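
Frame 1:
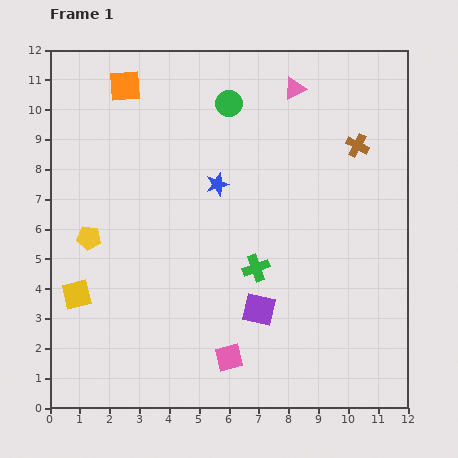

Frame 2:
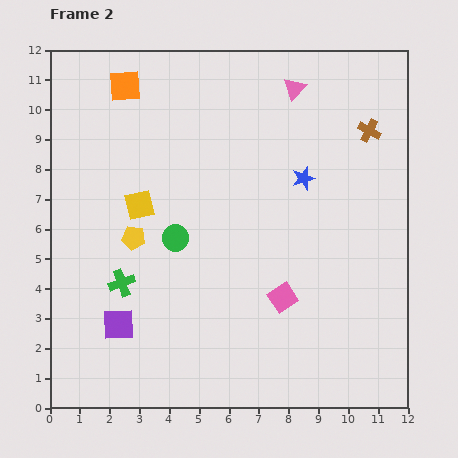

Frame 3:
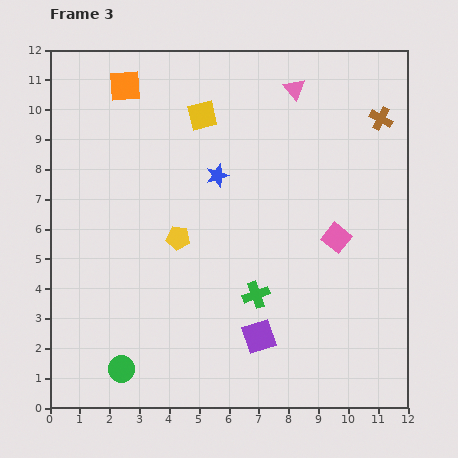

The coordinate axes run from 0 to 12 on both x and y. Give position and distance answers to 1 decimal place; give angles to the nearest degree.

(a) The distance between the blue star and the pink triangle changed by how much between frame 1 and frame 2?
-1.1

Distance in frame 1: 4.1. Distance in frame 2: 3.0.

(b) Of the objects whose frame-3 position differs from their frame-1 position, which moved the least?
the blue star

(moved 0.3)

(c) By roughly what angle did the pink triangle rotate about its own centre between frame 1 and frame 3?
43° counter-clockwise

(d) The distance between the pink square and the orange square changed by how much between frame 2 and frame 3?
-0.2

Distance in frame 2: 8.9. Distance in frame 3: 8.7.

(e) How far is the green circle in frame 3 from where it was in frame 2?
4.8

The green circle moved from (4.2, 5.7) to (2.4, 1.3), a distance of √(1.8² + 4.4²) ≈ 4.8.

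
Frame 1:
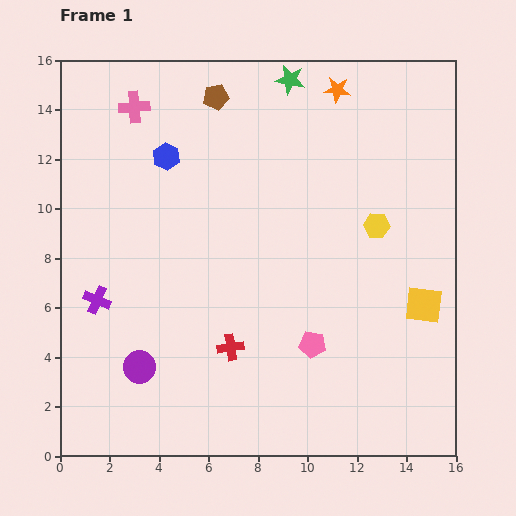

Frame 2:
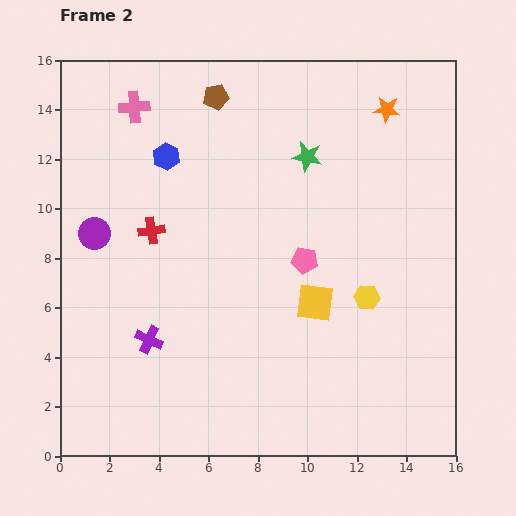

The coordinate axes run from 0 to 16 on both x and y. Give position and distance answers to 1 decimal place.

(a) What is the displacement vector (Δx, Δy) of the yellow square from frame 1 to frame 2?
(-4.4, 0.1)

The yellow square was at (14.7, 6.1) in frame 1 and (10.3, 6.2) in frame 2.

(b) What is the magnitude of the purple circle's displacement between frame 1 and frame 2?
5.7

The purple circle moved from (3.2, 3.6) to (1.4, 9.0), a distance of √(1.8² + 5.4²) ≈ 5.7.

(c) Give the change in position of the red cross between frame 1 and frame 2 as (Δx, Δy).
(-3.2, 4.7)

The red cross was at (6.9, 4.4) in frame 1 and (3.7, 9.1) in frame 2.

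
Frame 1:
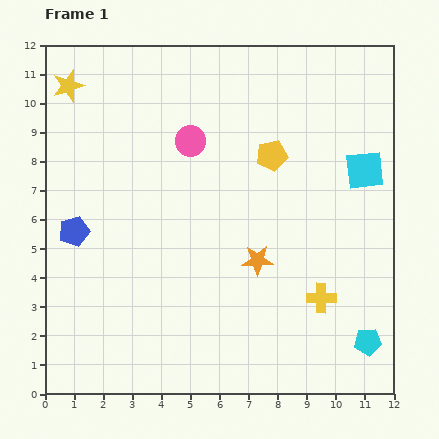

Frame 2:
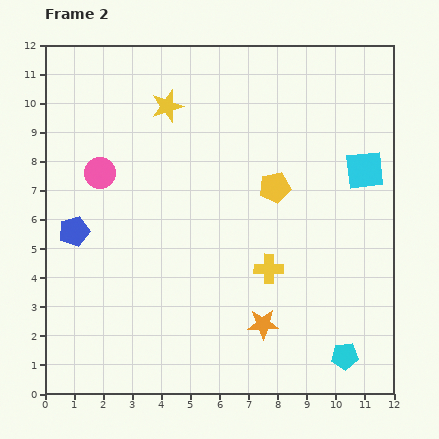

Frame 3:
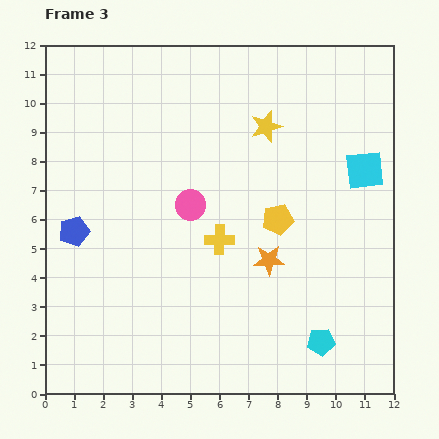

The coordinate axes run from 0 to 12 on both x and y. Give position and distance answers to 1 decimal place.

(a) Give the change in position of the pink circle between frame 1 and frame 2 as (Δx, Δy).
(-3.1, -1.1)

The pink circle was at (5.0, 8.7) in frame 1 and (1.9, 7.6) in frame 2.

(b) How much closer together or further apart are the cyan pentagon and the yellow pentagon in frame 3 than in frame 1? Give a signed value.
-2.7

Distance in frame 1: 7.2. Distance in frame 3: 4.5.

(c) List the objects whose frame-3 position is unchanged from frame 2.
the blue pentagon, the cyan square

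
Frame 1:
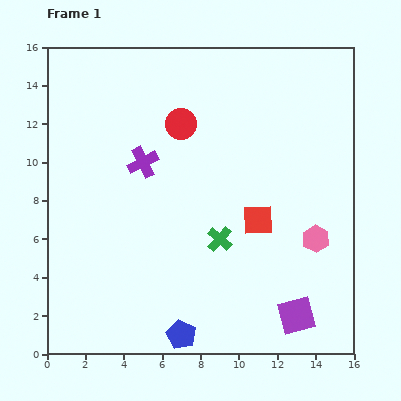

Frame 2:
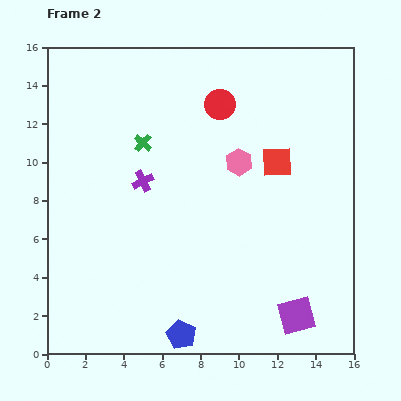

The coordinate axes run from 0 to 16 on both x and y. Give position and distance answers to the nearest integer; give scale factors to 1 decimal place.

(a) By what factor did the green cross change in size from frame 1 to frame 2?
0.7×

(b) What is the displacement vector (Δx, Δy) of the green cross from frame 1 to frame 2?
(-4, 5)

The green cross was at (9, 6) in frame 1 and (5, 11) in frame 2.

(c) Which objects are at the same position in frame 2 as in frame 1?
the purple square, the blue pentagon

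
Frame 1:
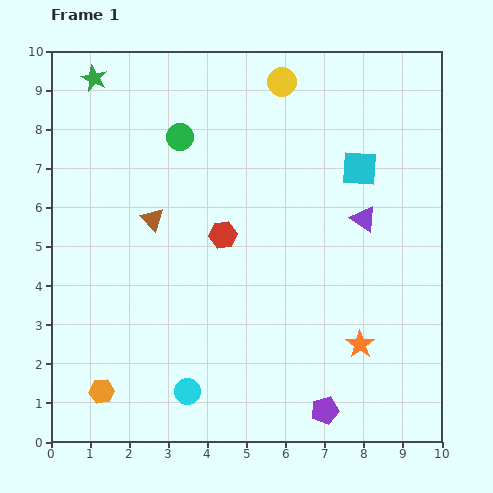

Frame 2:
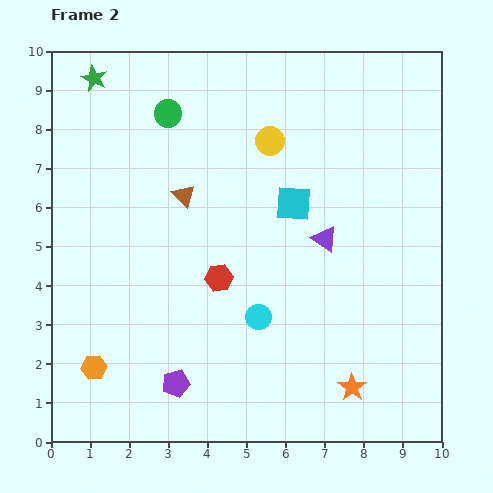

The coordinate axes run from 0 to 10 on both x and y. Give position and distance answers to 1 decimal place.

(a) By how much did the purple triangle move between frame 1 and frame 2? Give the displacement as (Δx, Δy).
(-1.0, -0.5)

The purple triangle was at (8.0, 5.7) in frame 1 and (7.0, 5.2) in frame 2.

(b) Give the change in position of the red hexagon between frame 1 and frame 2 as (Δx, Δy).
(-0.1, -1.1)

The red hexagon was at (4.4, 5.3) in frame 1 and (4.3, 4.2) in frame 2.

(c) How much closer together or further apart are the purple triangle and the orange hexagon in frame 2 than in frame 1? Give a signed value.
-1.2

Distance in frame 1: 8.0. Distance in frame 2: 6.8.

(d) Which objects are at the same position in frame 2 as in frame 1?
the green star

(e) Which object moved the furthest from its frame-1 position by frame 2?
the purple pentagon

(moved 3.9; next 2.6)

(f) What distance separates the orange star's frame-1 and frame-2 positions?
1.1

The orange star moved from (7.9, 2.5) to (7.7, 1.4), a distance of √(0.2² + 1.1²) ≈ 1.1.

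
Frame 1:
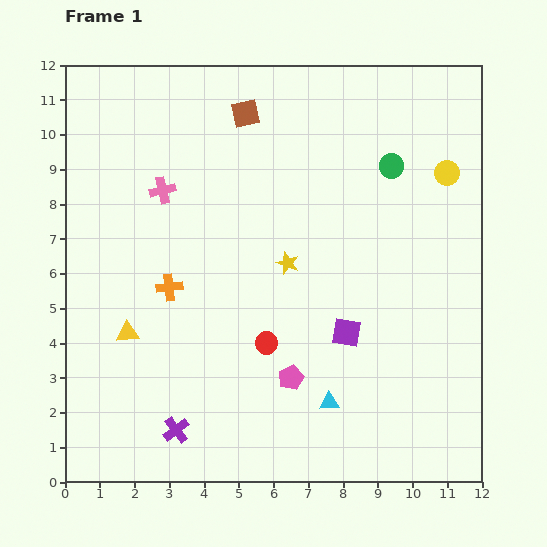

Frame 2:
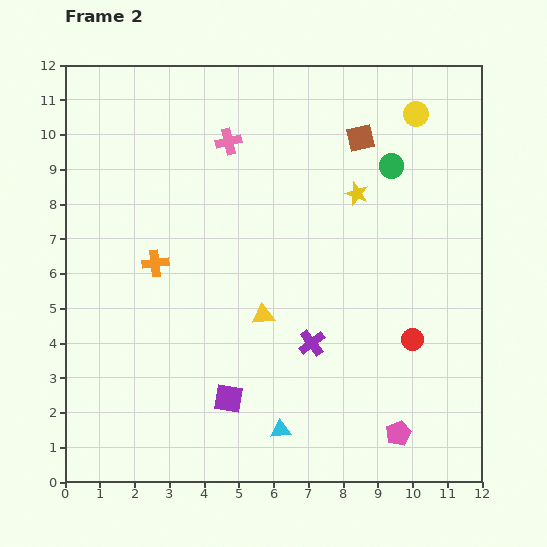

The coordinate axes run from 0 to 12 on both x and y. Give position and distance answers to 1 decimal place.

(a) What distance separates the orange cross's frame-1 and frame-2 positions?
0.8

The orange cross moved from (3.0, 5.6) to (2.6, 6.3), a distance of √(0.4² + 0.7²) ≈ 0.8.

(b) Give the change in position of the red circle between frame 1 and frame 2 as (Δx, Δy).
(4.2, 0.1)

The red circle was at (5.8, 4.0) in frame 1 and (10.0, 4.1) in frame 2.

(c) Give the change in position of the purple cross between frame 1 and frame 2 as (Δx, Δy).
(3.9, 2.5)

The purple cross was at (3.2, 1.5) in frame 1 and (7.1, 4.0) in frame 2.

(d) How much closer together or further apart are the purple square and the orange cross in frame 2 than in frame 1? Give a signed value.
-0.9

Distance in frame 1: 5.3. Distance in frame 2: 4.4.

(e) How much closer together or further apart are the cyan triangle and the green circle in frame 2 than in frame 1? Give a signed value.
+1.2

Distance in frame 1: 7.0. Distance in frame 2: 8.2.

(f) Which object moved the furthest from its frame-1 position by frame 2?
the purple cross

(moved 4.6; next 4.2)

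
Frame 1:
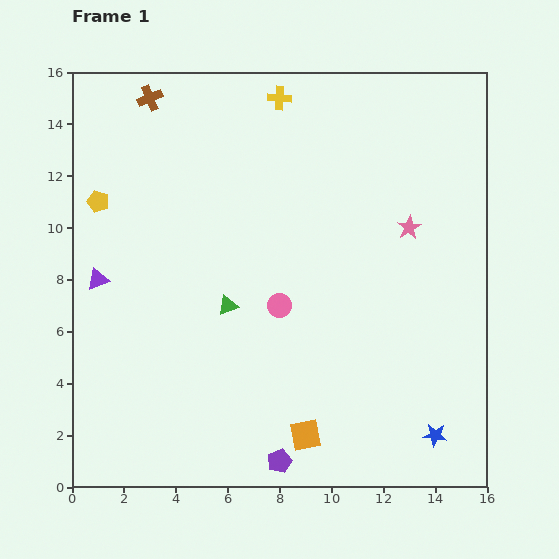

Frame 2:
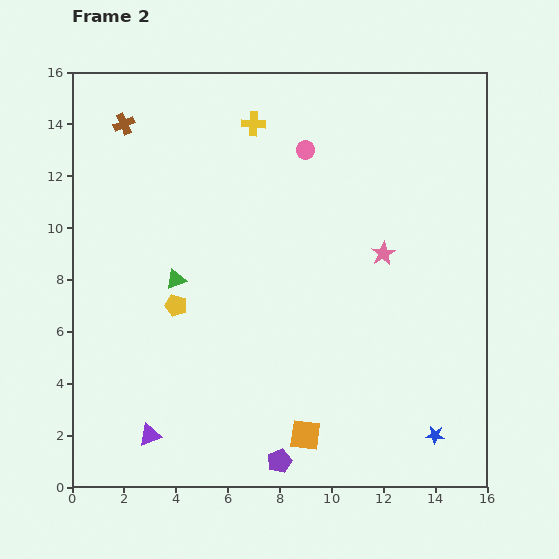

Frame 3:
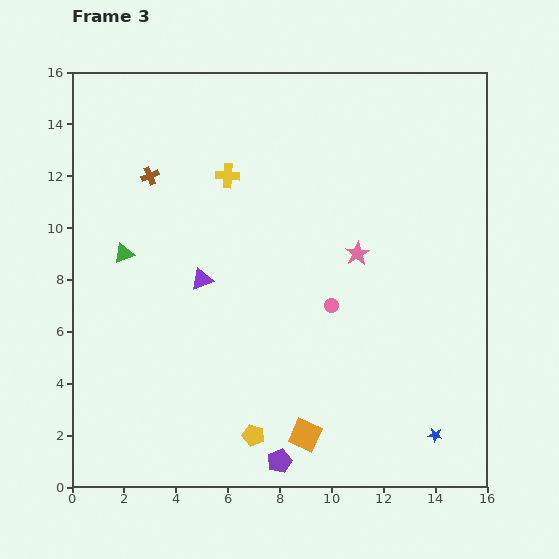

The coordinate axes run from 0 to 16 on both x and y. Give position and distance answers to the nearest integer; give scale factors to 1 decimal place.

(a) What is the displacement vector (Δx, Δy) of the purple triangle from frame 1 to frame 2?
(2, -6)

The purple triangle was at (1, 8) in frame 1 and (3, 2) in frame 2.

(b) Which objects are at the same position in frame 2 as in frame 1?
the orange square, the purple pentagon, the blue star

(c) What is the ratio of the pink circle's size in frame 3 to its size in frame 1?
0.6×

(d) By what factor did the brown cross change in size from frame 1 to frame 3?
0.7×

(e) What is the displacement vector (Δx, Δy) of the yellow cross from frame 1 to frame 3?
(-2, -3)

The yellow cross was at (8, 15) in frame 1 and (6, 12) in frame 3.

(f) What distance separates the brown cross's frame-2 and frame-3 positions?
2

The brown cross moved from (2, 14) to (3, 12), a distance of √(1² + 2²) ≈ 2.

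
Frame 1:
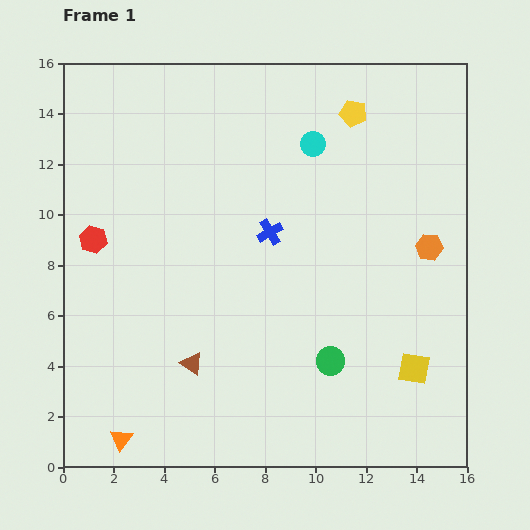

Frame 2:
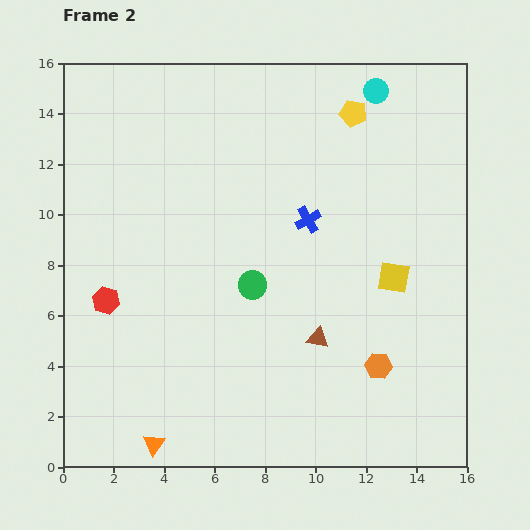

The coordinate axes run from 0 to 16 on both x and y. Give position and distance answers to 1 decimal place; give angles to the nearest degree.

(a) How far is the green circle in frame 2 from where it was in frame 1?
4.3

The green circle moved from (10.6, 4.2) to (7.5, 7.2), a distance of √(3.1² + 3.0²) ≈ 4.3.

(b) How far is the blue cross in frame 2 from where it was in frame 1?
1.6

The blue cross moved from (8.2, 9.3) to (9.7, 9.8), a distance of √(1.5² + 0.5²) ≈ 1.6.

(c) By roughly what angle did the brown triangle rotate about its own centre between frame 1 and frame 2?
24° counter-clockwise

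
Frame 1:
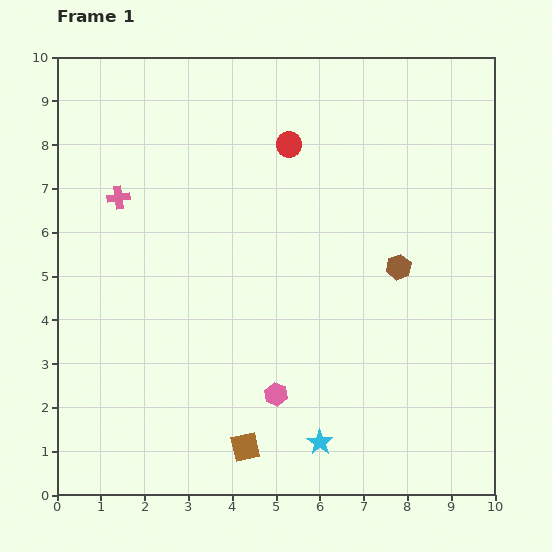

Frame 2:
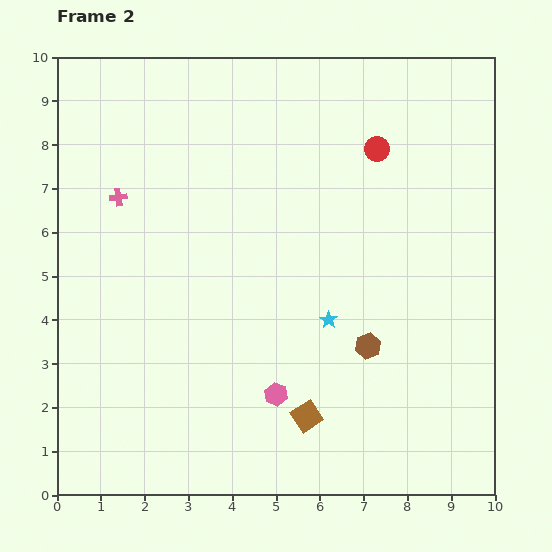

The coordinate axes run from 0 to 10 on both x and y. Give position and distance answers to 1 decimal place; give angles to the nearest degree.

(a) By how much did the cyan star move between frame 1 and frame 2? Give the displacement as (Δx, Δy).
(0.2, 2.8)

The cyan star was at (6.0, 1.2) in frame 1 and (6.2, 4.0) in frame 2.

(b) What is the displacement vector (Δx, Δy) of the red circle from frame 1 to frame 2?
(2.0, -0.1)

The red circle was at (5.3, 8.0) in frame 1 and (7.3, 7.9) in frame 2.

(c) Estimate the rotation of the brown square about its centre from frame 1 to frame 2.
21° counter-clockwise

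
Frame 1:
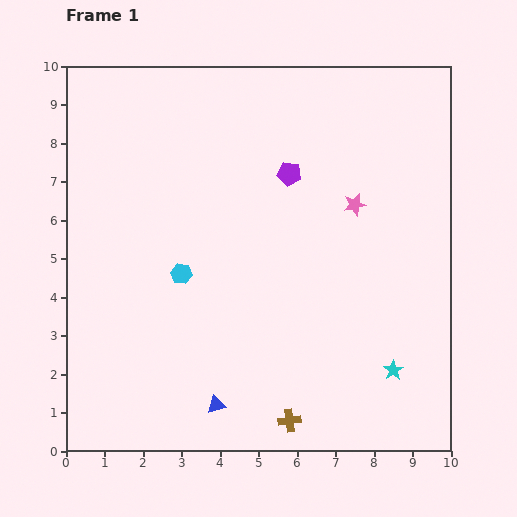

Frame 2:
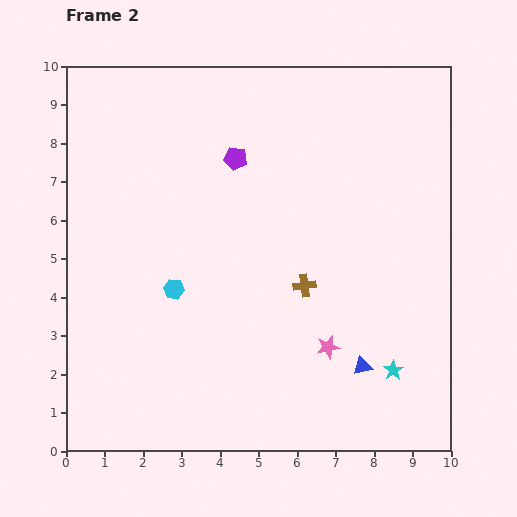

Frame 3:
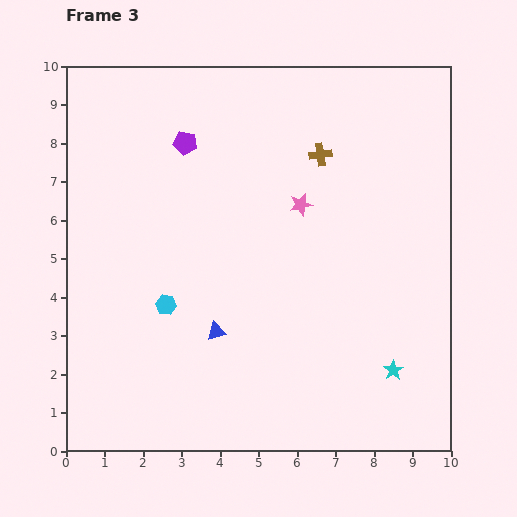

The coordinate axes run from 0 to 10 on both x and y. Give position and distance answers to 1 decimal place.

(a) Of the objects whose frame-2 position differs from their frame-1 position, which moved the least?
the cyan hexagon

(moved 0.4)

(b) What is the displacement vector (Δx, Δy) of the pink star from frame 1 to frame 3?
(-1.4, 0.0)

The pink star was at (7.5, 6.4) in frame 1 and (6.1, 6.4) in frame 3.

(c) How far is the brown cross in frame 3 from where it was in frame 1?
6.9

The brown cross moved from (5.8, 0.8) to (6.6, 7.7), a distance of √(0.8² + 6.9²) ≈ 6.9.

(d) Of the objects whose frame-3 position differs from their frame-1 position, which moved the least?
the cyan hexagon

(moved 0.9)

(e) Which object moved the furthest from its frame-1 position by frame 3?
the brown cross

(moved 6.9; next 2.8)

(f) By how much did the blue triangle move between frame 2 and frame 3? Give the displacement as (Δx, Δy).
(-3.8, 0.9)

The blue triangle was at (7.7, 2.2) in frame 2 and (3.9, 3.1) in frame 3.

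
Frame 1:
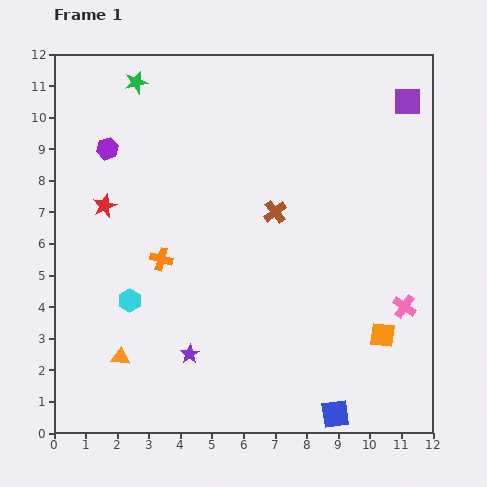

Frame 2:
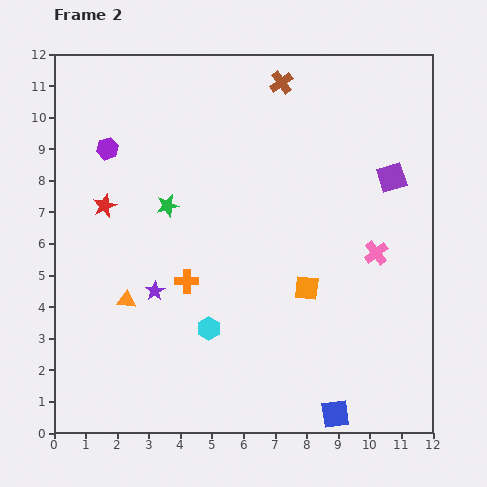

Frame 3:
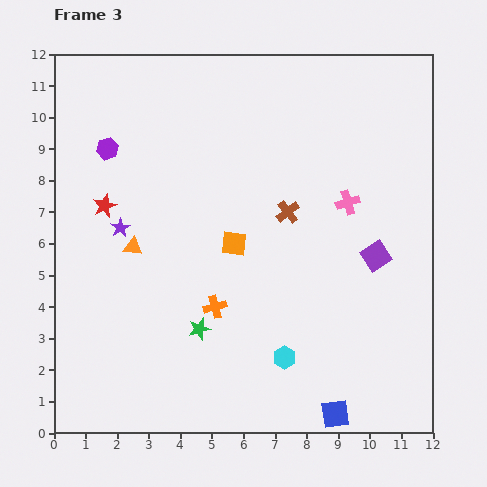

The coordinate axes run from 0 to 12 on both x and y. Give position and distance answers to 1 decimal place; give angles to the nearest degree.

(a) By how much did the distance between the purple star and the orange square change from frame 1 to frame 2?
-1.3

Distance in frame 1: 6.1. Distance in frame 2: 4.8.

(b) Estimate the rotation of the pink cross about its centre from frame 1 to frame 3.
38° clockwise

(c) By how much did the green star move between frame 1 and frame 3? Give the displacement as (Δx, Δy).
(2.0, -7.8)

The green star was at (2.6, 11.1) in frame 1 and (4.6, 3.3) in frame 3.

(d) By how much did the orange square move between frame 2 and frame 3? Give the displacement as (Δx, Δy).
(-2.3, 1.4)

The orange square was at (8.0, 4.6) in frame 2 and (5.7, 6.0) in frame 3.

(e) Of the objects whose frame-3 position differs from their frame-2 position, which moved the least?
the orange cross

(moved 1.2)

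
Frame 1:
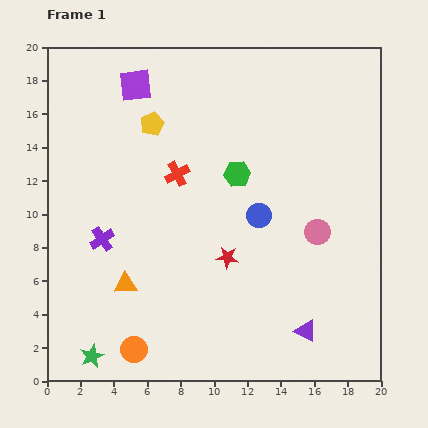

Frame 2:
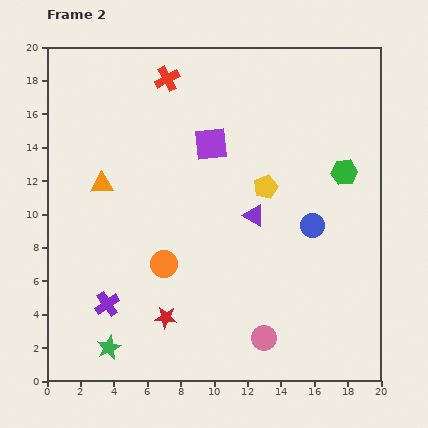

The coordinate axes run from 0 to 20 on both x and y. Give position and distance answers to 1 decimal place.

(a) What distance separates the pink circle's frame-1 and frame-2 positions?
7.1

The pink circle moved from (16.2, 8.9) to (13.0, 2.6), a distance of √(3.2² + 6.3²) ≈ 7.1.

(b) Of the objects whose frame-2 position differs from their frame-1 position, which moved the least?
the green star

(moved 1.1)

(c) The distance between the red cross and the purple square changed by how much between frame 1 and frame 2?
-1.2

Distance in frame 1: 5.9. Distance in frame 2: 4.7.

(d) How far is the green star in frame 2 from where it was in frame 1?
1.1

The green star moved from (2.7, 1.5) to (3.7, 2.0), a distance of √(1.0² + 0.5²) ≈ 1.1.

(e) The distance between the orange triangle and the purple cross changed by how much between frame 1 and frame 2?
+4.2

Distance in frame 1: 3.0. Distance in frame 2: 7.2.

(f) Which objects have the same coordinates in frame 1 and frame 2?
none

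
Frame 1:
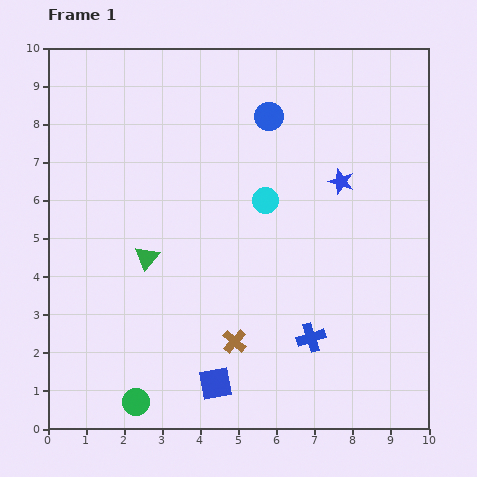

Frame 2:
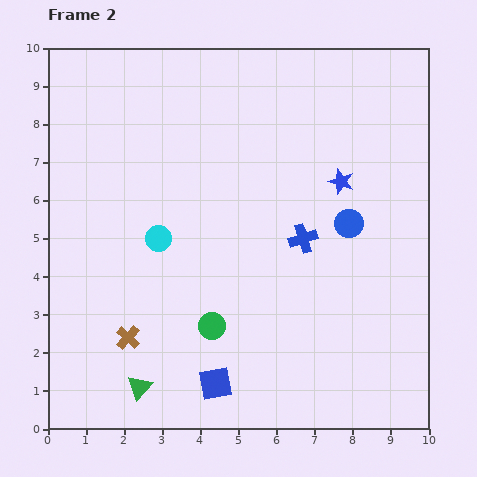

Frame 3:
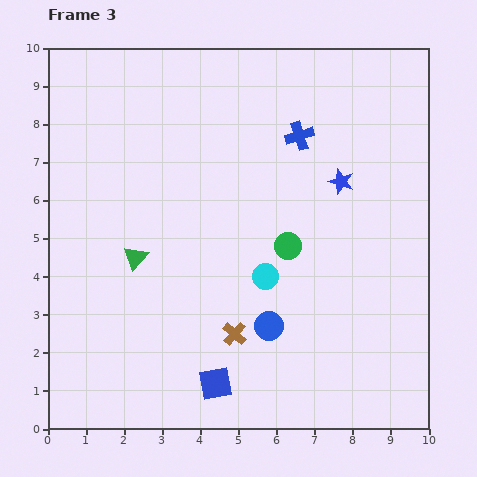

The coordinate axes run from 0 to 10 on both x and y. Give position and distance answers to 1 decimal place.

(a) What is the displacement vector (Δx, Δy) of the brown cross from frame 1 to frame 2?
(-2.8, 0.1)

The brown cross was at (4.9, 2.3) in frame 1 and (2.1, 2.4) in frame 2.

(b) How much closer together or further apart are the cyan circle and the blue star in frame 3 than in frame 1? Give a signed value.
+1.1

Distance in frame 1: 2.1. Distance in frame 3: 3.2.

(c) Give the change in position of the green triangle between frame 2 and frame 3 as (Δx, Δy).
(-0.1, 3.4)

The green triangle was at (2.4, 1.1) in frame 2 and (2.3, 4.5) in frame 3.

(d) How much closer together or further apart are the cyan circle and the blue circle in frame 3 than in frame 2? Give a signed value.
-3.7

Distance in frame 2: 5.0. Distance in frame 3: 1.3.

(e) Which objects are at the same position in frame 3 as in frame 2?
the blue square, the blue star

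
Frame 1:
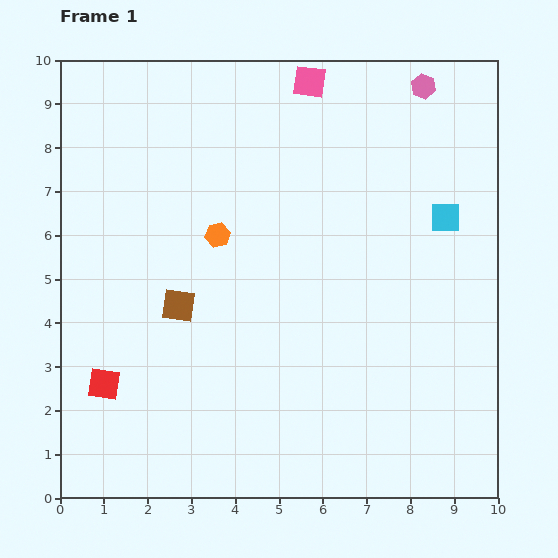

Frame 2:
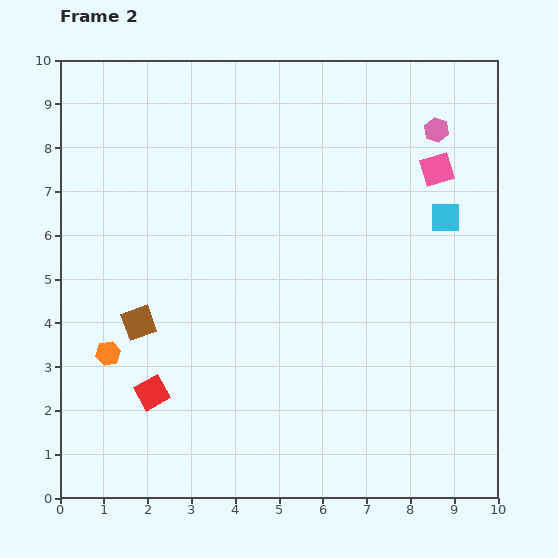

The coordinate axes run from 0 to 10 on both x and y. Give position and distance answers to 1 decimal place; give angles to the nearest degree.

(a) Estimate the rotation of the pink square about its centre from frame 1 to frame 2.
24° counter-clockwise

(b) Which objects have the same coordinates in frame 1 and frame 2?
the cyan square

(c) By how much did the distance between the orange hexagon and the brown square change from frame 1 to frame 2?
-0.8

Distance in frame 1: 1.8. Distance in frame 2: 1.0.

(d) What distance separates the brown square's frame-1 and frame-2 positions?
1.0

The brown square moved from (2.7, 4.4) to (1.8, 4.0), a distance of √(0.9² + 0.4²) ≈ 1.0.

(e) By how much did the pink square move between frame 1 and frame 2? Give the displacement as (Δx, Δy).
(2.9, -2.0)

The pink square was at (5.7, 9.5) in frame 1 and (8.6, 7.5) in frame 2.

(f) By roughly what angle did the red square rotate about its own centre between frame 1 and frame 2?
38° counter-clockwise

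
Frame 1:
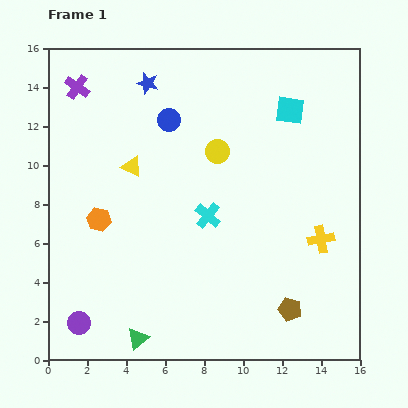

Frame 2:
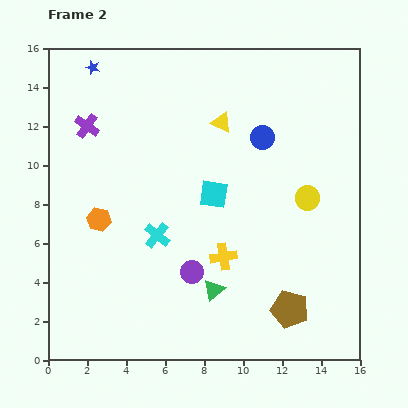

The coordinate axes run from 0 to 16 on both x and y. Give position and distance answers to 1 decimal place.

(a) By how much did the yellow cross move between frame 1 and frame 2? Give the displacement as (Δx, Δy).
(-5.0, -0.9)

The yellow cross was at (14.0, 6.2) in frame 1 and (9.0, 5.3) in frame 2.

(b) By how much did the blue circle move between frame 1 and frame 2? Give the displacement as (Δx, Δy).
(4.8, -0.9)

The blue circle was at (6.2, 12.3) in frame 1 and (11.0, 11.4) in frame 2.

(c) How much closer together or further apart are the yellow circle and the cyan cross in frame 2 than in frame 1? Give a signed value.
+4.6

Distance in frame 1: 3.3. Distance in frame 2: 7.9.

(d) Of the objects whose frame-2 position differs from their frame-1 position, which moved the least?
the purple cross

(moved 2.1)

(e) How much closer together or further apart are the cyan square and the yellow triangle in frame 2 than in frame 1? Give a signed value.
-4.9

Distance in frame 1: 8.6. Distance in frame 2: 3.7.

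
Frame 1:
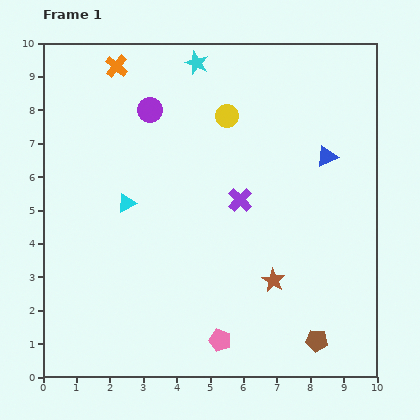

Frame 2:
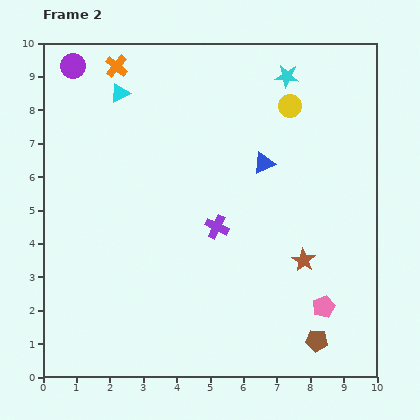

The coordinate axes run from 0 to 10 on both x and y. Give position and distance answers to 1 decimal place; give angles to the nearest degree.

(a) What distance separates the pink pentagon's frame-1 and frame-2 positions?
3.3

The pink pentagon moved from (5.3, 1.1) to (8.4, 2.1), a distance of √(3.1² + 1.0²) ≈ 3.3.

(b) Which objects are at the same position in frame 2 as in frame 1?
the orange cross, the brown pentagon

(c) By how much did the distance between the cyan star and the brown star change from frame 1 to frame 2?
-1.4

Distance in frame 1: 6.9. Distance in frame 2: 5.5.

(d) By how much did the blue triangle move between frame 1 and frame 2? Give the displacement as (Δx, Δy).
(-1.9, -0.2)

The blue triangle was at (8.5, 6.6) in frame 1 and (6.6, 6.4) in frame 2.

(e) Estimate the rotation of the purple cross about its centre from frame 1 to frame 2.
20° counter-clockwise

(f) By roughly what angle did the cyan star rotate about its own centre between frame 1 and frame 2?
16° counter-clockwise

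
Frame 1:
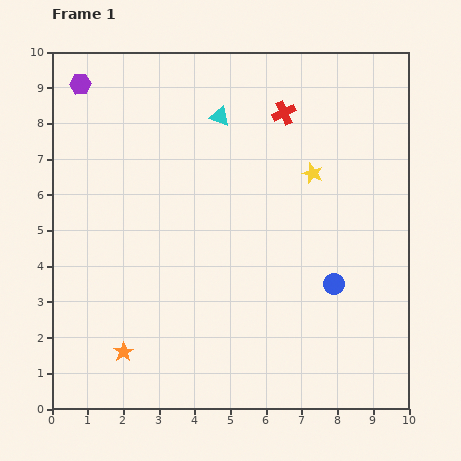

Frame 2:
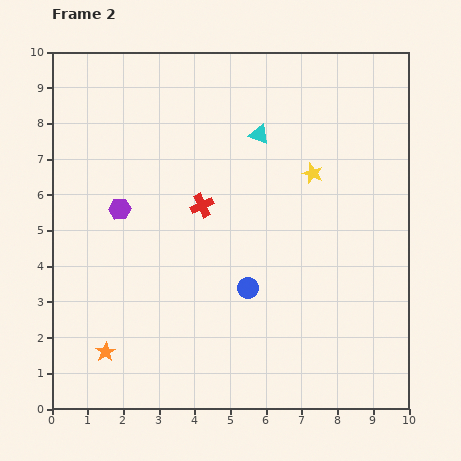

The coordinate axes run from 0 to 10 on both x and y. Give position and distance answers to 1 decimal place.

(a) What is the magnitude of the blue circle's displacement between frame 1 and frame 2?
2.4

The blue circle moved from (7.9, 3.5) to (5.5, 3.4), a distance of √(2.4² + 0.1²) ≈ 2.4.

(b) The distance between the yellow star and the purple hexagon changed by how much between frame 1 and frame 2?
-1.5

Distance in frame 1: 7.0. Distance in frame 2: 5.5.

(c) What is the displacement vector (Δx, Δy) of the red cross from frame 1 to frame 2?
(-2.3, -2.6)

The red cross was at (6.5, 8.3) in frame 1 and (4.2, 5.7) in frame 2.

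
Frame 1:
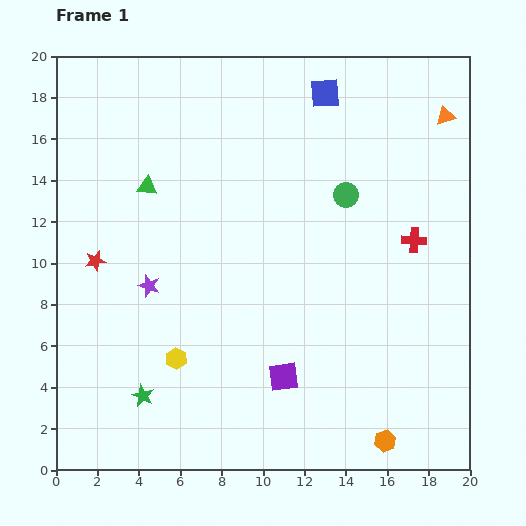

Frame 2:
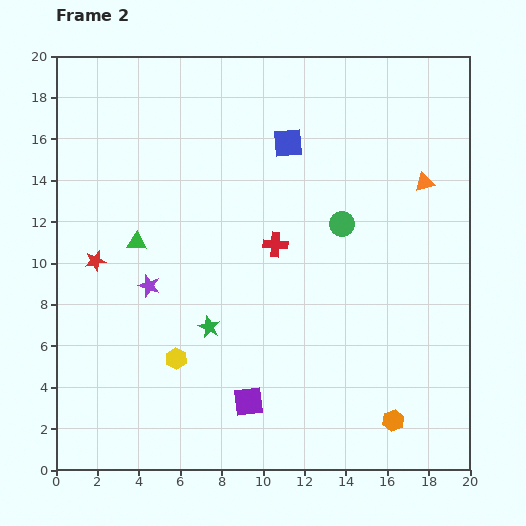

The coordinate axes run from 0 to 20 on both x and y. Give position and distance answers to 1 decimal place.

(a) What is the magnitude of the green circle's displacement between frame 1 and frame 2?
1.4

The green circle moved from (14.0, 13.3) to (13.8, 11.9), a distance of √(0.2² + 1.4²) ≈ 1.4.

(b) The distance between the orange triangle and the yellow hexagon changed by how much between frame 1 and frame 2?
-2.8

Distance in frame 1: 17.5. Distance in frame 2: 14.7.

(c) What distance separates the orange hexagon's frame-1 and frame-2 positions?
1.1

The orange hexagon moved from (15.9, 1.4) to (16.3, 2.4), a distance of √(0.4² + 1.0²) ≈ 1.1.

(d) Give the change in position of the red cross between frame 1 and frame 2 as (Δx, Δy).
(-6.7, -0.2)

The red cross was at (17.3, 11.1) in frame 1 and (10.6, 10.9) in frame 2.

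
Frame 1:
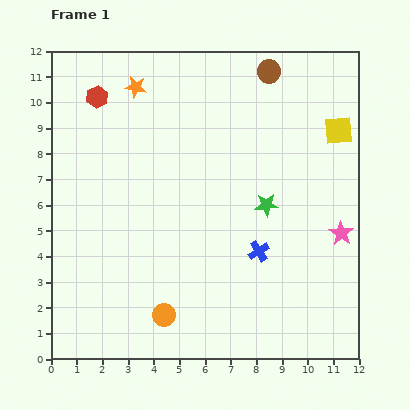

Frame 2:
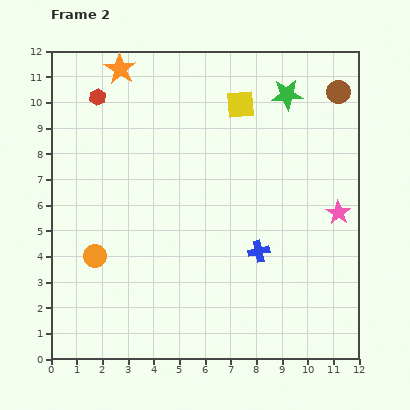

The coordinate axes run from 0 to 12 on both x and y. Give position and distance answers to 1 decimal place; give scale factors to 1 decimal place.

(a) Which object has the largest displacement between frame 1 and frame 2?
the green star

(moved 4.4; next 3.9)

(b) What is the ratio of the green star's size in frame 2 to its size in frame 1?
1.3×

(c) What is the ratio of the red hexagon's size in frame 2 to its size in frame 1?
0.8×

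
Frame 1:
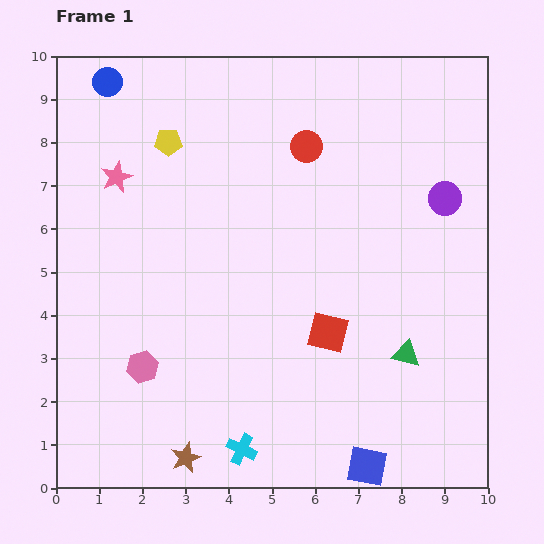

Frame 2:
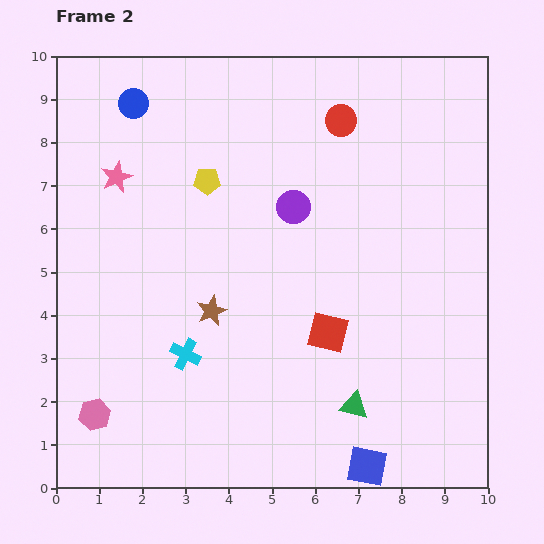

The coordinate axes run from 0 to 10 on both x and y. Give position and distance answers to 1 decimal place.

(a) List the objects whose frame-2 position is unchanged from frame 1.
the pink star, the red square, the blue square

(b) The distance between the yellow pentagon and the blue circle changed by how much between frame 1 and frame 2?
+0.5

Distance in frame 1: 2.0. Distance in frame 2: 2.5.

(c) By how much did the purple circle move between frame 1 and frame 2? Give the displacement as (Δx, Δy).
(-3.5, -0.2)

The purple circle was at (9.0, 6.7) in frame 1 and (5.5, 6.5) in frame 2.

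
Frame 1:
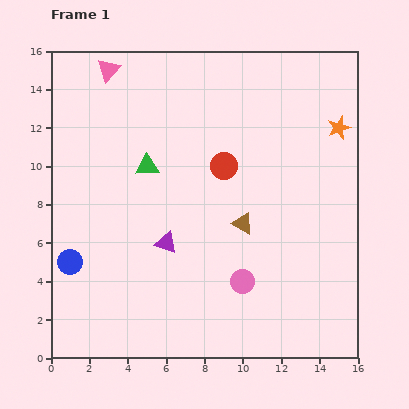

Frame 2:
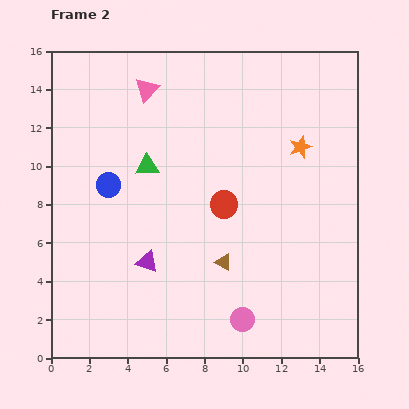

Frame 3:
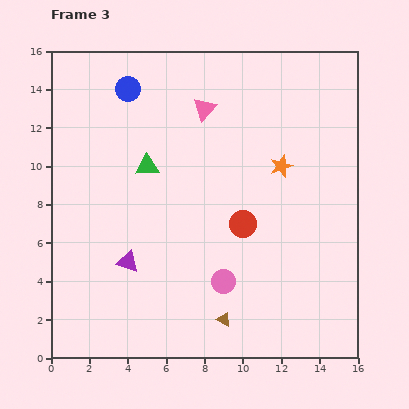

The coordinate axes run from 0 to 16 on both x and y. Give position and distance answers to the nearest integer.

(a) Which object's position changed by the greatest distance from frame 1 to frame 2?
the blue circle

(moved 4; next 2)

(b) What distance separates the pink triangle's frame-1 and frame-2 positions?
2

The pink triangle moved from (3, 15) to (5, 14), a distance of √(2² + 1²) ≈ 2.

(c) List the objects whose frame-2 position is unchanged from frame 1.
the green triangle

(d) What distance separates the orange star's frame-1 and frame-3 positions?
4

The orange star moved from (15, 12) to (12, 10), a distance of √(3² + 2²) ≈ 4.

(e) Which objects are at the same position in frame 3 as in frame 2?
the green triangle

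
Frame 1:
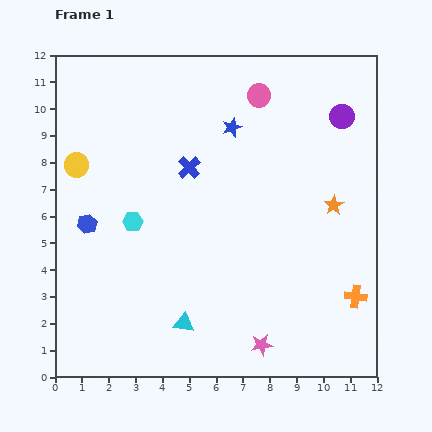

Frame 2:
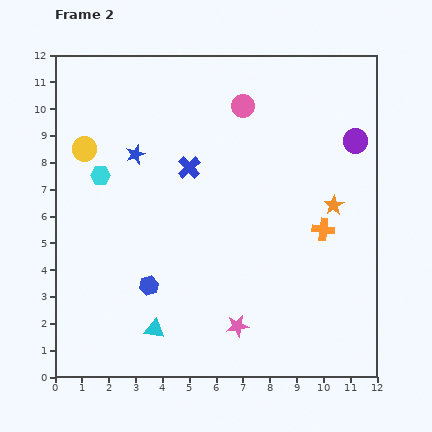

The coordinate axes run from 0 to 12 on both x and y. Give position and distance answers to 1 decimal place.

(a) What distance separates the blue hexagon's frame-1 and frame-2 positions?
3.3

The blue hexagon moved from (1.2, 5.7) to (3.5, 3.4), a distance of √(2.3² + 2.3²) ≈ 3.3.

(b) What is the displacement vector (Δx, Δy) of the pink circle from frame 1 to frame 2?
(-0.6, -0.4)

The pink circle was at (7.6, 10.5) in frame 1 and (7.0, 10.1) in frame 2.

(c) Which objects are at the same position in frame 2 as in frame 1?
the orange star, the blue cross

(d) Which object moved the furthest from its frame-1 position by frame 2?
the blue star

(moved 3.7; next 3.3)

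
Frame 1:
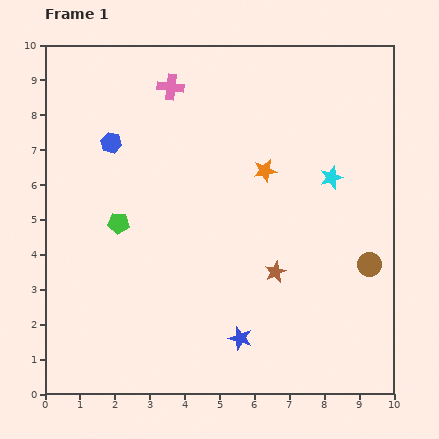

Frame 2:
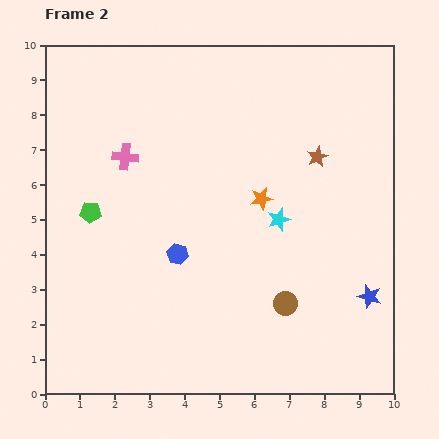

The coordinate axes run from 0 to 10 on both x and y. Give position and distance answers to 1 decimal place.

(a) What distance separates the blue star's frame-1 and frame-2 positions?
3.9

The blue star moved from (5.6, 1.6) to (9.3, 2.8), a distance of √(3.7² + 1.2²) ≈ 3.9.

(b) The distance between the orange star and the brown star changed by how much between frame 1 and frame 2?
-0.9

Distance in frame 1: 2.9. Distance in frame 2: 2.0.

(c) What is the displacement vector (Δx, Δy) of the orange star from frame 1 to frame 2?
(-0.1, -0.8)

The orange star was at (6.3, 6.4) in frame 1 and (6.2, 5.6) in frame 2.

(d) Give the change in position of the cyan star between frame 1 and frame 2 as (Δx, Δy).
(-1.5, -1.2)

The cyan star was at (8.2, 6.2) in frame 1 and (6.7, 5.0) in frame 2.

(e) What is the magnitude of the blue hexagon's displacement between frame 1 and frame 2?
3.7

The blue hexagon moved from (1.9, 7.2) to (3.8, 4.0), a distance of √(1.9² + 3.2²) ≈ 3.7.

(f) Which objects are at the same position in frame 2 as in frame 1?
none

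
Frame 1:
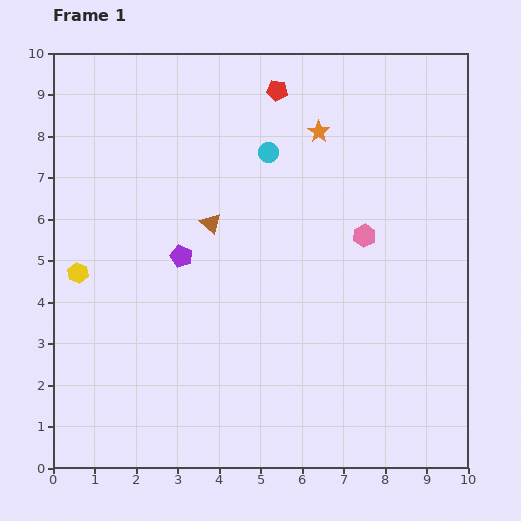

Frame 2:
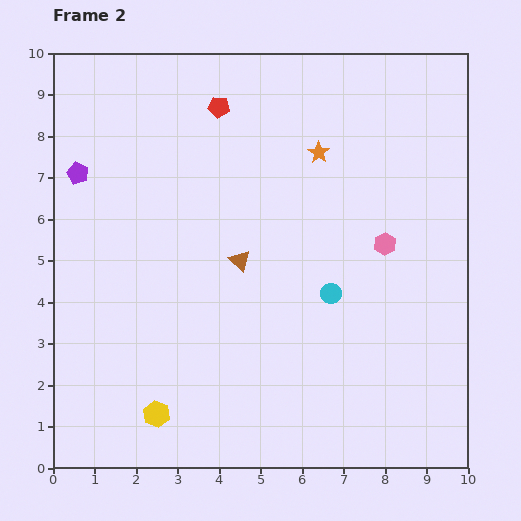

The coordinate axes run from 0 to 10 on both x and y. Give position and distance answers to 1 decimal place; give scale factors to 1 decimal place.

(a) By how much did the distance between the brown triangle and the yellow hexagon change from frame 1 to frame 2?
+0.8

Distance in frame 1: 3.4. Distance in frame 2: 4.2.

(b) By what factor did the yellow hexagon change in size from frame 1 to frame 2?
1.3×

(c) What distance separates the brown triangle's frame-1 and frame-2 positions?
1.1

The brown triangle moved from (3.8, 5.9) to (4.5, 5.0), a distance of √(0.7² + 0.9²) ≈ 1.1.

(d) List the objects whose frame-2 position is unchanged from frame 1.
none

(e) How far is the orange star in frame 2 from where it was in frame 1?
0.5

The orange star moved from (6.4, 8.1) to (6.4, 7.6), a distance of √(0.0² + 0.5²) ≈ 0.5.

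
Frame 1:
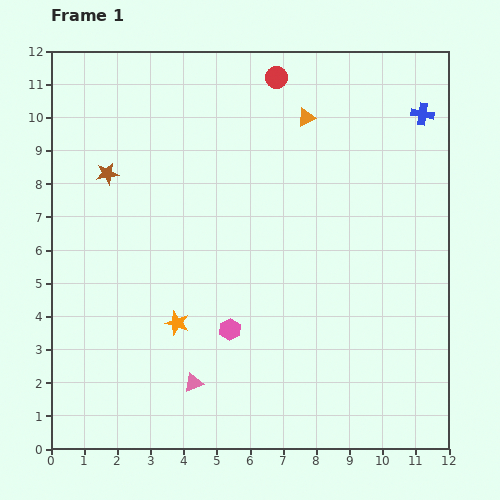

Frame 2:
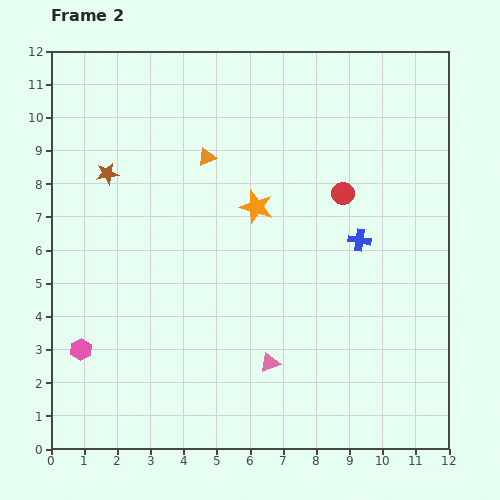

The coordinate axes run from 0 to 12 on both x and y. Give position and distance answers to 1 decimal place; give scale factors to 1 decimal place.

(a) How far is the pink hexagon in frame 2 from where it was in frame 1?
4.5

The pink hexagon moved from (5.4, 3.6) to (0.9, 3.0), a distance of √(4.5² + 0.6²) ≈ 4.5.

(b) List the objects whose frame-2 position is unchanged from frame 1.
the brown star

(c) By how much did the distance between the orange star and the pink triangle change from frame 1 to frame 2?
+2.8

Distance in frame 1: 1.9. Distance in frame 2: 4.7.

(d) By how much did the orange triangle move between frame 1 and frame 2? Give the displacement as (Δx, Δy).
(-3.0, -1.2)

The orange triangle was at (7.7, 10.0) in frame 1 and (4.7, 8.8) in frame 2.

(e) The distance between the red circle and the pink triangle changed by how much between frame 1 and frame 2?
-3.9

Distance in frame 1: 9.5. Distance in frame 2: 5.6.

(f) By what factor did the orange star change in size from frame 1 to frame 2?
1.4×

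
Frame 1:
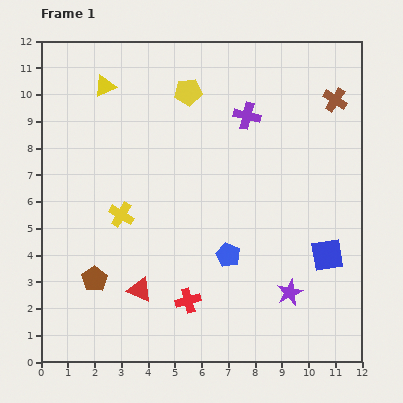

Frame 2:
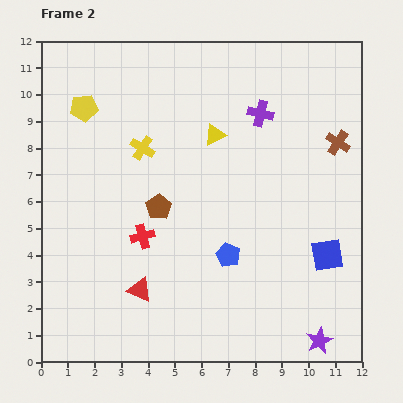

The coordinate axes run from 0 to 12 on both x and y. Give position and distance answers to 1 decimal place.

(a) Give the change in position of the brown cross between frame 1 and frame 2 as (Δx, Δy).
(0.1, -1.6)

The brown cross was at (11.0, 9.8) in frame 1 and (11.1, 8.2) in frame 2.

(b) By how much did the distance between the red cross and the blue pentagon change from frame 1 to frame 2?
+1.0

Distance in frame 1: 2.3. Distance in frame 2: 3.3.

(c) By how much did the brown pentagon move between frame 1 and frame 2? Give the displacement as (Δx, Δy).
(2.4, 2.7)

The brown pentagon was at (2.0, 3.1) in frame 1 and (4.4, 5.8) in frame 2.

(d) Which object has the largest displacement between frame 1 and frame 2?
the yellow triangle

(moved 4.5; next 3.9)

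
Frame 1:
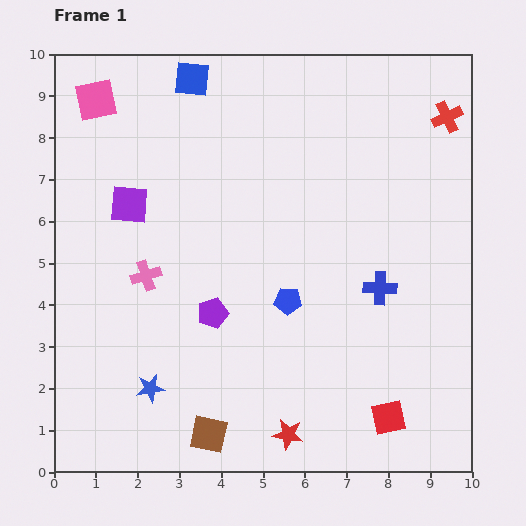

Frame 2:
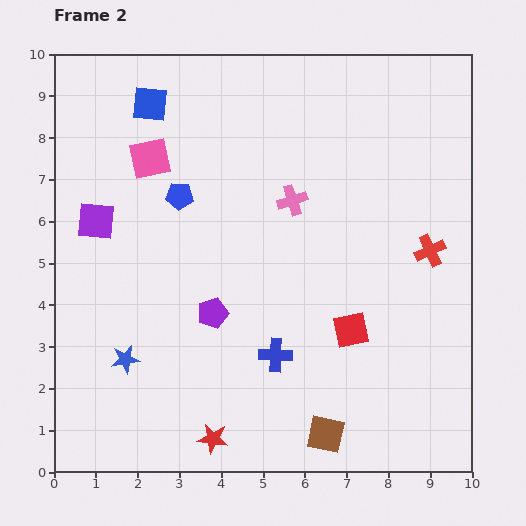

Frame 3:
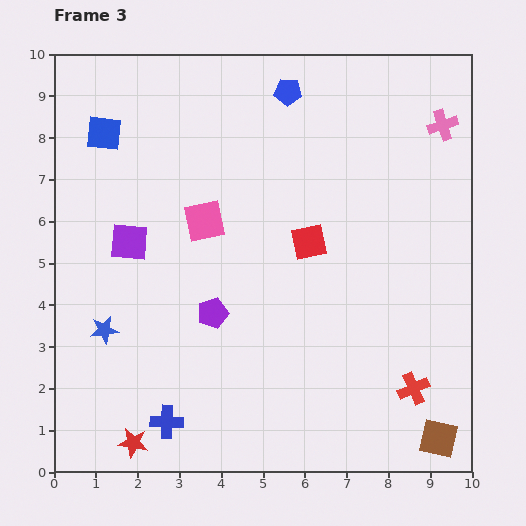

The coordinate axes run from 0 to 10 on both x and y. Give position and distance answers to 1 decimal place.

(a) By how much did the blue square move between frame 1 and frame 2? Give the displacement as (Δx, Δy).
(-1.0, -0.6)

The blue square was at (3.3, 9.4) in frame 1 and (2.3, 8.8) in frame 2.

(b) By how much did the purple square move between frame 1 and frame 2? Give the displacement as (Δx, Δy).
(-0.8, -0.4)

The purple square was at (1.8, 6.4) in frame 1 and (1.0, 6.0) in frame 2.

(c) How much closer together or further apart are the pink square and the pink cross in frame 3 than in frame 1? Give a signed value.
+1.7

Distance in frame 1: 4.4. Distance in frame 3: 6.1.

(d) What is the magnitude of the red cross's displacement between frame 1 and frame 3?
6.5

The red cross moved from (9.4, 8.5) to (8.6, 2.0), a distance of √(0.8² + 6.5²) ≈ 6.5.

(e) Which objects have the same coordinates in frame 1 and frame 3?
the purple pentagon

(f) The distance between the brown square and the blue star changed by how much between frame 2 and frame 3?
+3.3

Distance in frame 2: 5.1. Distance in frame 3: 8.4.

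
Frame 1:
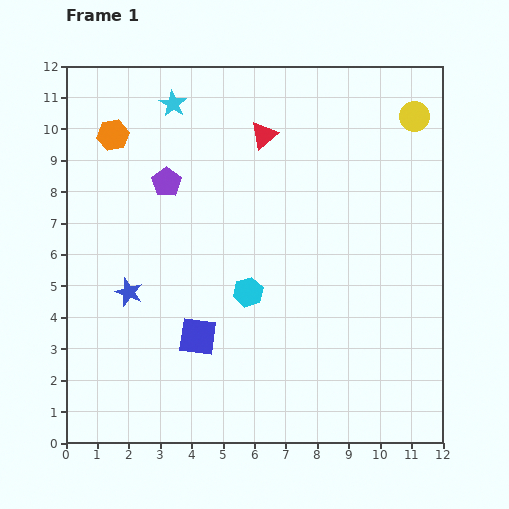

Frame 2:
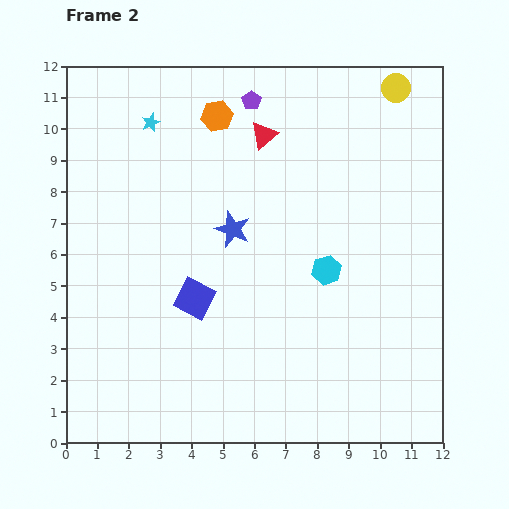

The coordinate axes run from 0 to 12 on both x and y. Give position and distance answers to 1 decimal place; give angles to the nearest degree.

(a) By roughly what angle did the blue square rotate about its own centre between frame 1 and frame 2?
19° clockwise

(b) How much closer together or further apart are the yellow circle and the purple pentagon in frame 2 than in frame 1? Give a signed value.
-3.6

Distance in frame 1: 8.2. Distance in frame 2: 4.6.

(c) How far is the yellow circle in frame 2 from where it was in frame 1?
1.1

The yellow circle moved from (11.1, 10.4) to (10.5, 11.3), a distance of √(0.6² + 0.9²) ≈ 1.1.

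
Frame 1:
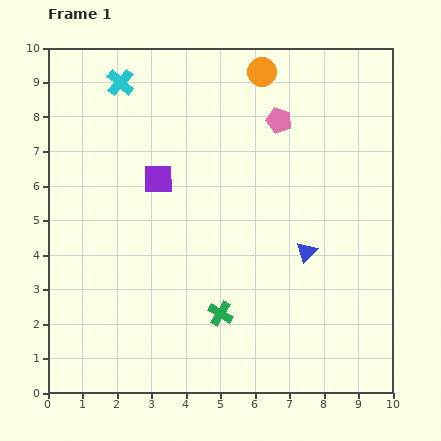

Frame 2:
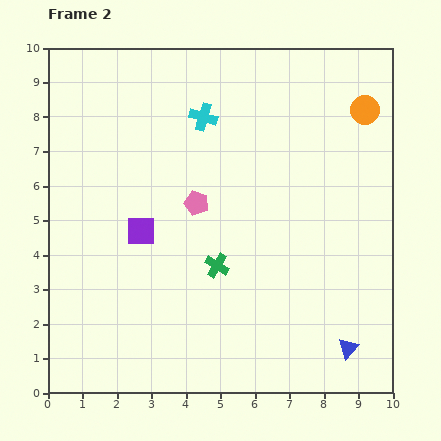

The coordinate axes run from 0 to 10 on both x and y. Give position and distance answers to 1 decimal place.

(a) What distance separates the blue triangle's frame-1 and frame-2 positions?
3.0

The blue triangle moved from (7.5, 4.1) to (8.7, 1.3), a distance of √(1.2² + 2.8²) ≈ 3.0.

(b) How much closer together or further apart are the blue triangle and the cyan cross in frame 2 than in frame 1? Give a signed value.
+0.6

Distance in frame 1: 7.3. Distance in frame 2: 7.9.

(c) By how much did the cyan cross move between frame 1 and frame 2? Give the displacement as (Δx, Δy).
(2.4, -1.0)

The cyan cross was at (2.1, 9.0) in frame 1 and (4.5, 8.0) in frame 2.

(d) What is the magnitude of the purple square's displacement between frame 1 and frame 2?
1.6

The purple square moved from (3.2, 6.2) to (2.7, 4.7), a distance of √(0.5² + 1.5²) ≈ 1.6.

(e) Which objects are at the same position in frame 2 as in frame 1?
none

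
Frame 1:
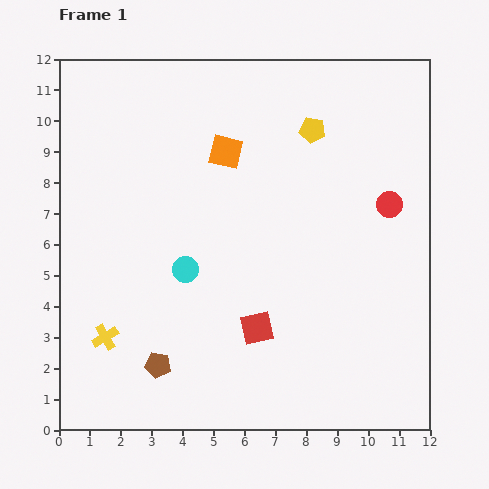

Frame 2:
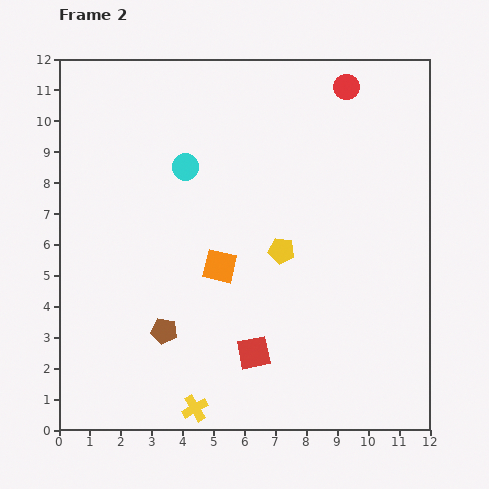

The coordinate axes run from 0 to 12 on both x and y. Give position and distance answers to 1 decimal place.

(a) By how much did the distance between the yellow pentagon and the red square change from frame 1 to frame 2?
-3.2

Distance in frame 1: 6.6. Distance in frame 2: 3.4.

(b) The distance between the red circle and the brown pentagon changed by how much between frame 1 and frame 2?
+0.8

Distance in frame 1: 9.1. Distance in frame 2: 9.9.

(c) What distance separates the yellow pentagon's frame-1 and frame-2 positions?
4.0

The yellow pentagon moved from (8.2, 9.7) to (7.2, 5.8), a distance of √(1.0² + 3.9²) ≈ 4.0.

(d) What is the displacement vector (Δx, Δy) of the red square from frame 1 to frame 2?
(-0.1, -0.8)

The red square was at (6.4, 3.3) in frame 1 and (6.3, 2.5) in frame 2.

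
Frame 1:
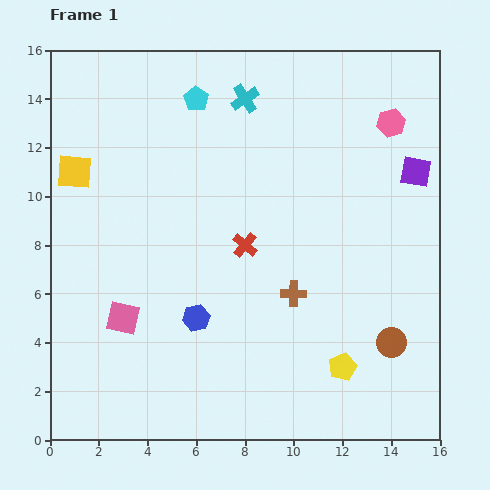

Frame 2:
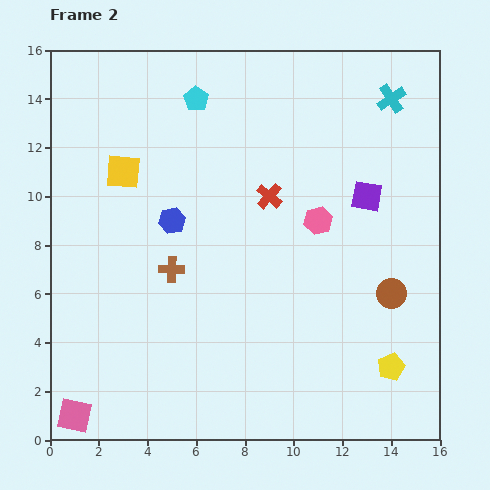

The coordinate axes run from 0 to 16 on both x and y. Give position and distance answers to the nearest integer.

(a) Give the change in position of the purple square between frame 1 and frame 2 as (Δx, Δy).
(-2, -1)

The purple square was at (15, 11) in frame 1 and (13, 10) in frame 2.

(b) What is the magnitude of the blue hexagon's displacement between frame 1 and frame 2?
4

The blue hexagon moved from (6, 5) to (5, 9), a distance of √(1² + 4²) ≈ 4.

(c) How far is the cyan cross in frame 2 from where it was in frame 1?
6

The cyan cross moved from (8, 14) to (14, 14), a distance of √(6² + 0²) ≈ 6.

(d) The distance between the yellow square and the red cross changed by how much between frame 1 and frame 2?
-2

Distance in frame 1: 8. Distance in frame 2: 6.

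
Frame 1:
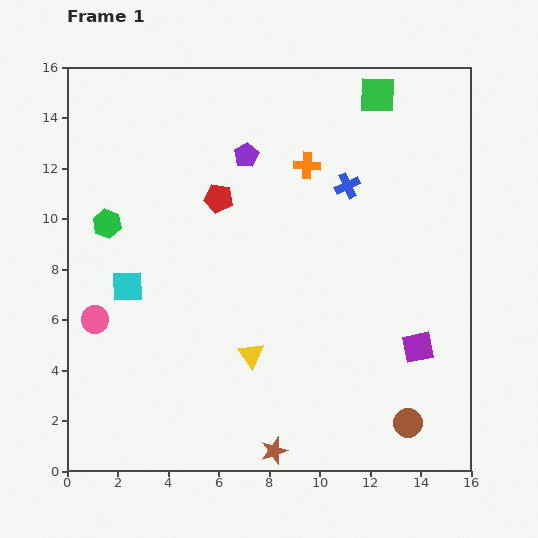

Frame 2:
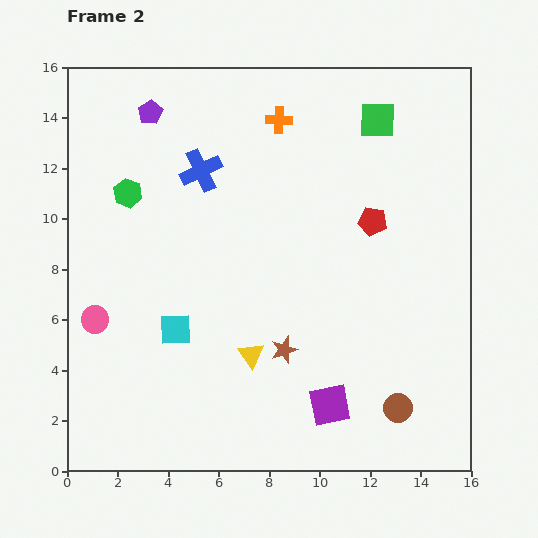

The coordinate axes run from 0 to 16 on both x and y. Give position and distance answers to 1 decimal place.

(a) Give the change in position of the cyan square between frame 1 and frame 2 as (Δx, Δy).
(1.9, -1.7)

The cyan square was at (2.4, 7.3) in frame 1 and (4.3, 5.6) in frame 2.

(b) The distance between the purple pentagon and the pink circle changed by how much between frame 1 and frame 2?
-0.3

Distance in frame 1: 8.8. Distance in frame 2: 8.5.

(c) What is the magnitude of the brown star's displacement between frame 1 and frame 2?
4.0

The brown star moved from (8.2, 0.8) to (8.6, 4.8), a distance of √(0.4² + 4.0²) ≈ 4.0.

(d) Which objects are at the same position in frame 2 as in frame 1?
the pink circle, the yellow triangle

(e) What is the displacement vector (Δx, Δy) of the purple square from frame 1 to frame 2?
(-3.5, -2.3)

The purple square was at (13.9, 4.9) in frame 1 and (10.4, 2.6) in frame 2.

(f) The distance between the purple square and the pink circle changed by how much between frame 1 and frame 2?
-2.9

Distance in frame 1: 12.8. Distance in frame 2: 9.9.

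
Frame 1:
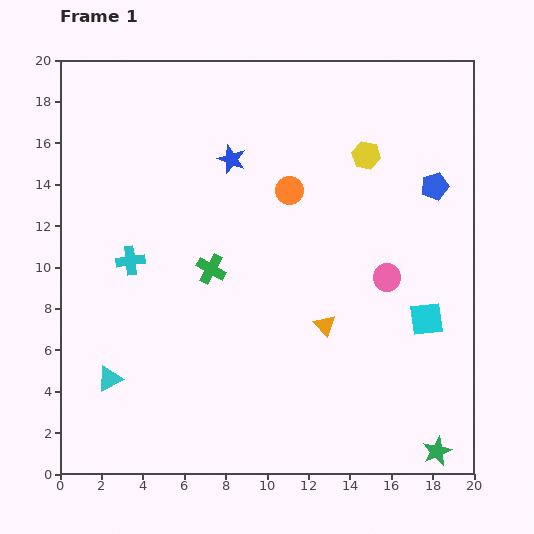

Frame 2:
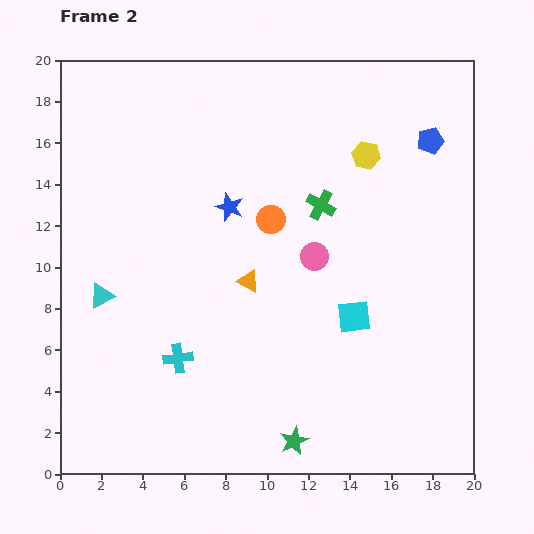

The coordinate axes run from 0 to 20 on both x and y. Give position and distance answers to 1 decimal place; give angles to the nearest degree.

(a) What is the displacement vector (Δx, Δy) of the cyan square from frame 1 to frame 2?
(-3.5, 0.1)

The cyan square was at (17.7, 7.5) in frame 1 and (14.2, 7.6) in frame 2.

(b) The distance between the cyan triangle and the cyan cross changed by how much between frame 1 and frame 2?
-1.0

Distance in frame 1: 5.8. Distance in frame 2: 4.8.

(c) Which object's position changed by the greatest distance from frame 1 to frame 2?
the green star

(moved 6.9; next 6.1)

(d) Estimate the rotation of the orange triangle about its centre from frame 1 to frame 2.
19° counter-clockwise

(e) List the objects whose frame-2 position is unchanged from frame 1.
the yellow hexagon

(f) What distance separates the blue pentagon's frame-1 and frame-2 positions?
2.2

The blue pentagon moved from (18.1, 13.9) to (17.9, 16.1), a distance of √(0.2² + 2.2²) ≈ 2.2.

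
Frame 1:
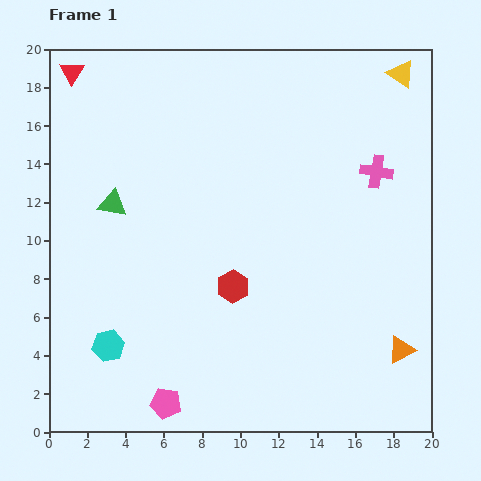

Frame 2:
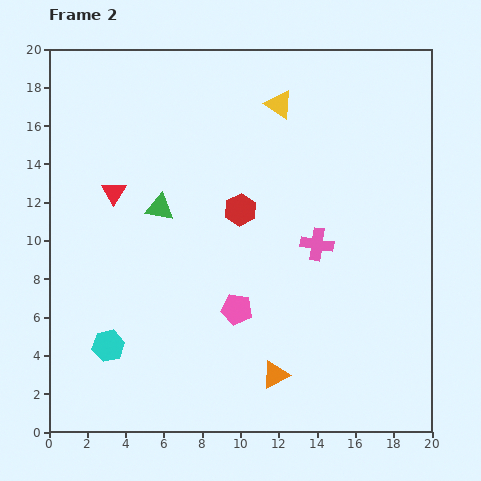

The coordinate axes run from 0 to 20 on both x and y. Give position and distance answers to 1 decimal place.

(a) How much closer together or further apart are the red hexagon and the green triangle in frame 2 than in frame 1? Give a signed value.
-3.4

Distance in frame 1: 7.6. Distance in frame 2: 4.2.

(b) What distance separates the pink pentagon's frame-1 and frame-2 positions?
6.1

The pink pentagon moved from (6.1, 1.5) to (9.8, 6.4), a distance of √(3.7² + 4.9²) ≈ 6.1.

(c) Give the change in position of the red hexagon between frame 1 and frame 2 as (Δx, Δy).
(0.4, 4.0)

The red hexagon was at (9.6, 7.6) in frame 1 and (10.0, 11.6) in frame 2.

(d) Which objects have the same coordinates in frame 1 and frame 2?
the cyan hexagon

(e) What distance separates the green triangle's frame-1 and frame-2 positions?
2.5

The green triangle moved from (3.3, 11.9) to (5.8, 11.7), a distance of √(2.5² + 0.2²) ≈ 2.5.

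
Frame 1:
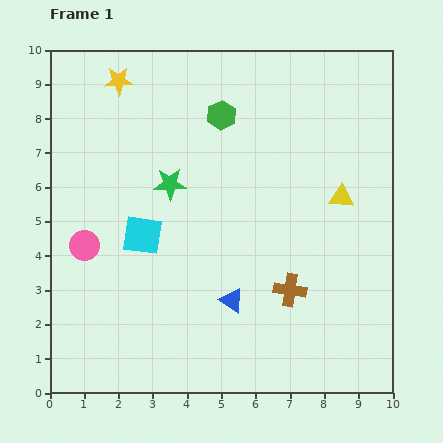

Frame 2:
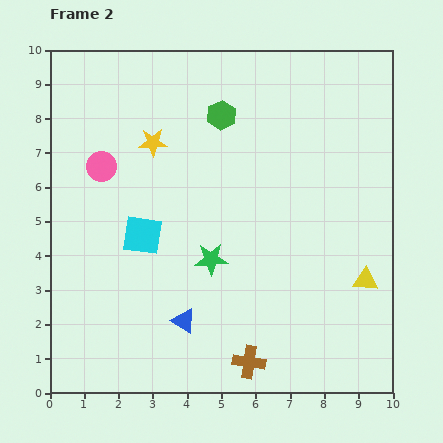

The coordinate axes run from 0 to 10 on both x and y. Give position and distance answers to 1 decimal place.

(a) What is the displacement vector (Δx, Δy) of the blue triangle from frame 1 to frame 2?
(-1.4, -0.6)

The blue triangle was at (5.3, 2.7) in frame 1 and (3.9, 2.1) in frame 2.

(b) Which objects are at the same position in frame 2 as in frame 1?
the cyan square, the green hexagon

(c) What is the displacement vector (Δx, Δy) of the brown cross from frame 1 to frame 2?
(-1.2, -2.1)

The brown cross was at (7.0, 3.0) in frame 1 and (5.8, 0.9) in frame 2.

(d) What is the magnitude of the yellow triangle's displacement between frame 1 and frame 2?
2.5

The yellow triangle moved from (8.5, 5.7) to (9.2, 3.3), a distance of √(0.7² + 2.4²) ≈ 2.5.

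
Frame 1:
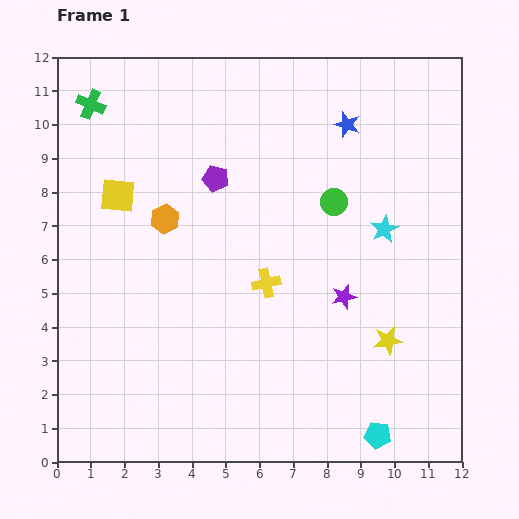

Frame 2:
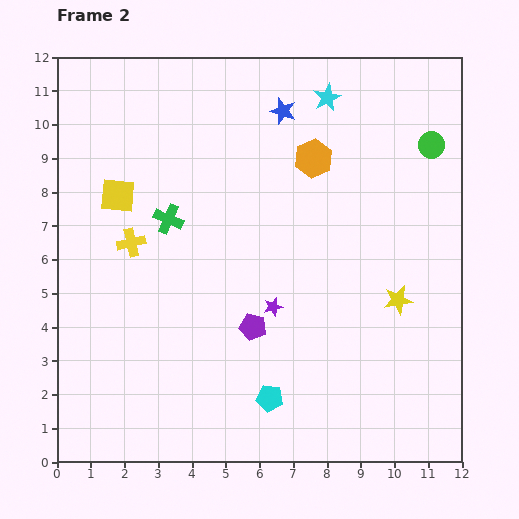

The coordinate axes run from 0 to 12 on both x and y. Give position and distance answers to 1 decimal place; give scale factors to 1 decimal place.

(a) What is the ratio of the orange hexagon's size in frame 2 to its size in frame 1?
1.3×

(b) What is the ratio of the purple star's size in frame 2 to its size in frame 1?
0.8×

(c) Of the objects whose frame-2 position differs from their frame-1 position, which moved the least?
the yellow star

(moved 1.2)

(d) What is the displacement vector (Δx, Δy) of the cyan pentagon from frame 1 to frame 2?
(-3.2, 1.1)

The cyan pentagon was at (9.5, 0.8) in frame 1 and (6.3, 1.9) in frame 2.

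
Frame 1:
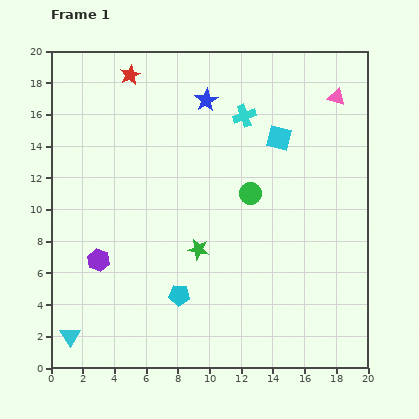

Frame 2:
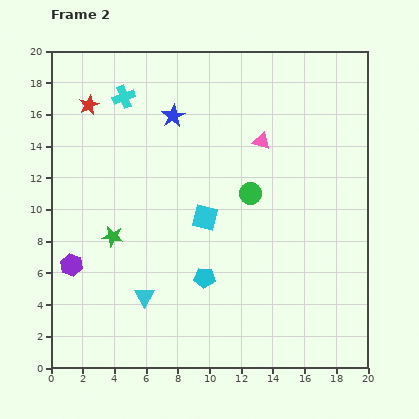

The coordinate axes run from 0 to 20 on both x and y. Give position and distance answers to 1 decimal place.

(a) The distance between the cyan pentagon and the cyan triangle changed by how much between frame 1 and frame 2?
-3.4

Distance in frame 1: 7.4. Distance in frame 2: 4.0.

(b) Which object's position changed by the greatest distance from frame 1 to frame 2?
the cyan cross

(moved 7.7; next 6.9)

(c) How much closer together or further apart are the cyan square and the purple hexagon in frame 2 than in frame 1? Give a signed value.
-4.9

Distance in frame 1: 13.8. Distance in frame 2: 8.9.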